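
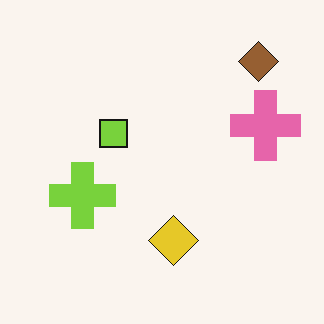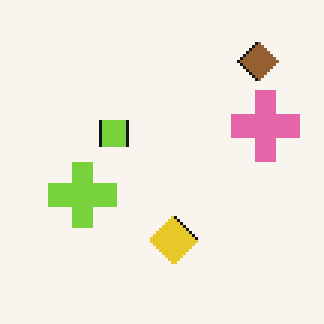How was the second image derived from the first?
The image was mildly pixelated.

Shapes are reduced to large square blocks; fine edges and outlines are lost — a downscale-then-upscale (mosaic) effect.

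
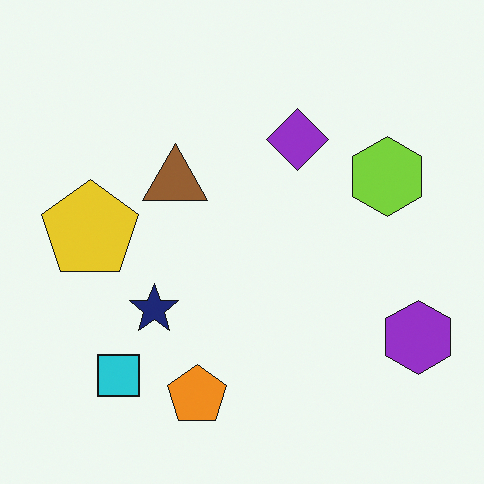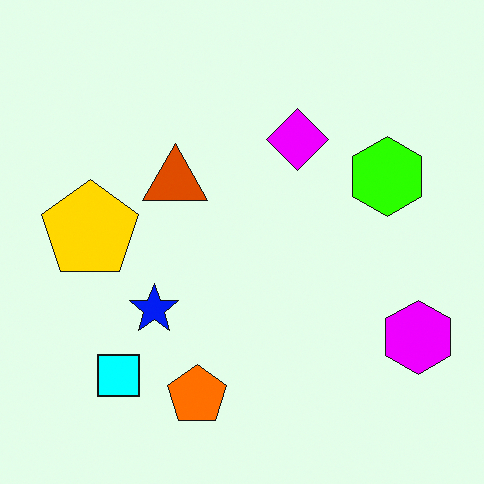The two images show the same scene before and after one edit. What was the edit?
Made much more vivid (saturation change).

All colors are more vivid — a global saturation change.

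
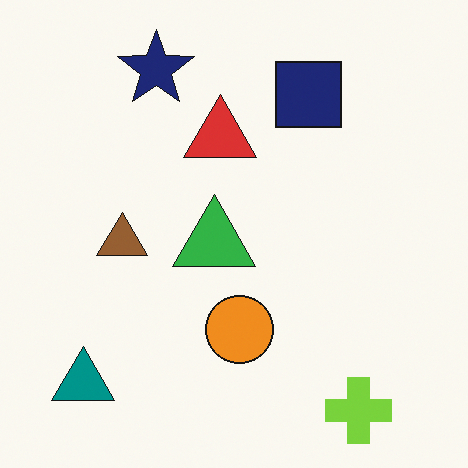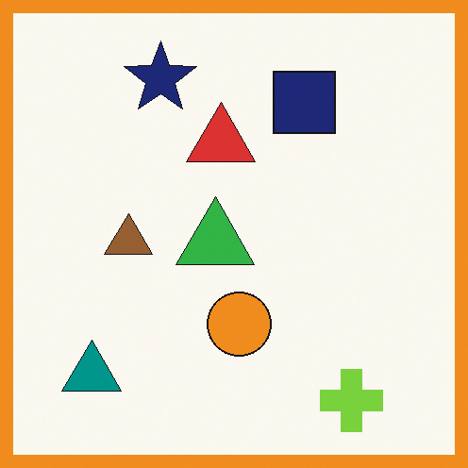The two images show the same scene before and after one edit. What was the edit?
This is the original image framed with a orange border.

A solid orange frame runs around the edge of the second image, with the content slightly shrunk inside it.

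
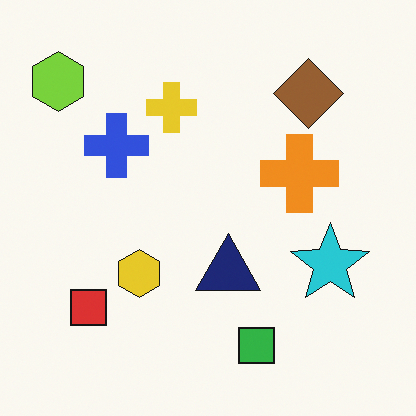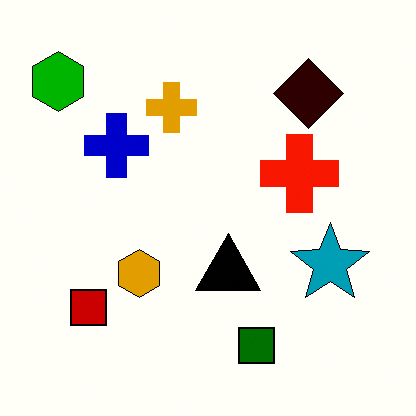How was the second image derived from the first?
It was given much higher contrast.

Tones are pushed away from mid-grey across the whole image — a global contrast change.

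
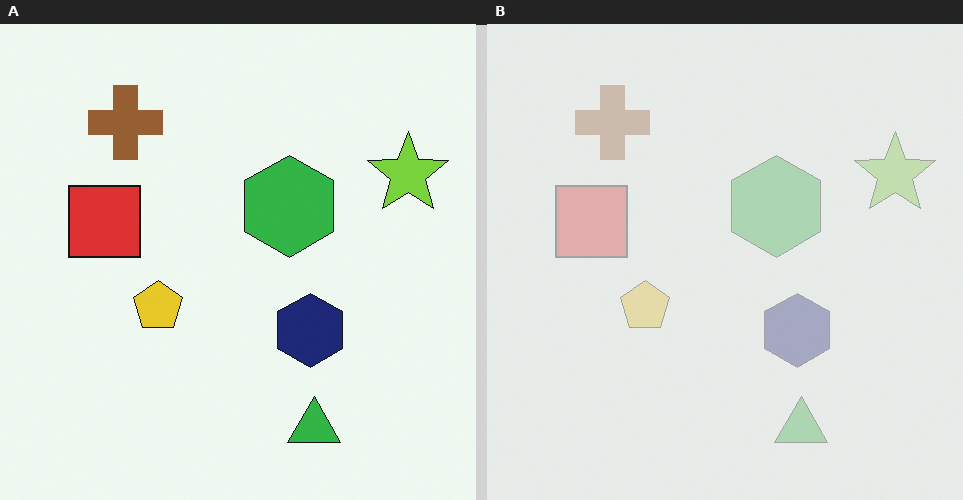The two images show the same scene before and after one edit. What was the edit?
It was given much lower contrast.

Tones are pushed toward mid-grey across the whole image — a global contrast change.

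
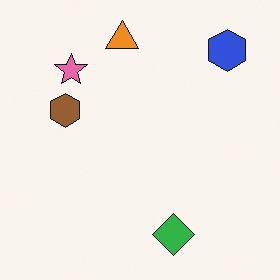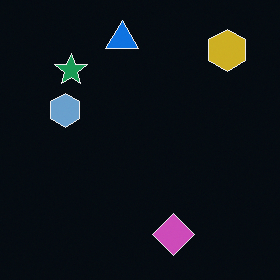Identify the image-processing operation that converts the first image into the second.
Color-inverted (negative).

The light background has become dark and every shape's color is its complement — a photographic negative.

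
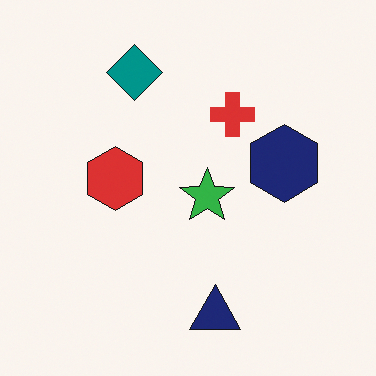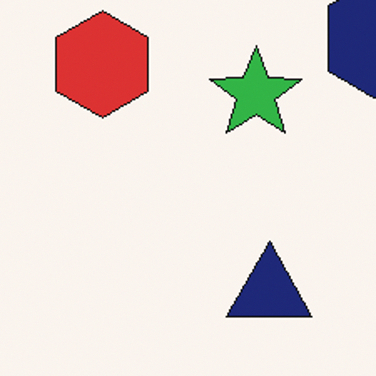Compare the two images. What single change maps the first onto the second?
The image was cropped to a noticeably smaller region and rescaled.

The visible shapes are larger and the field of view is narrower; shapes near the original edges may be partly or wholly outside the frame — a crop-and-rescale.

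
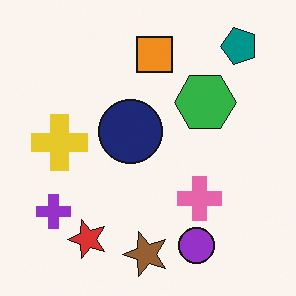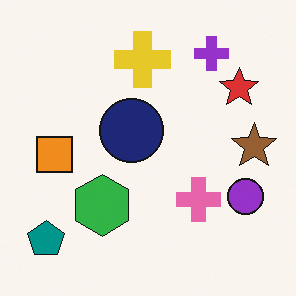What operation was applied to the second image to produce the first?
This is the original image transposed (reflected across the top-left ↔ bottom-right diagonal).

Shapes have swapped their row and column positions — what was in the top-right is now in the bottom-left — a diagonal reflection.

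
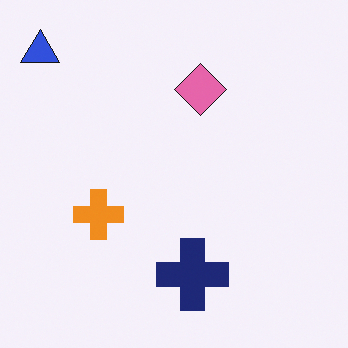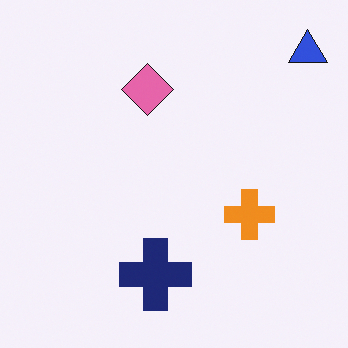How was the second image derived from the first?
The transformation is: flipped horizontally (left ↔ right).

The blue triangle is in the top-left of the first image and the top-right of the second — shapes on opposite sides of the vertical midline have swapped in a mirror flip.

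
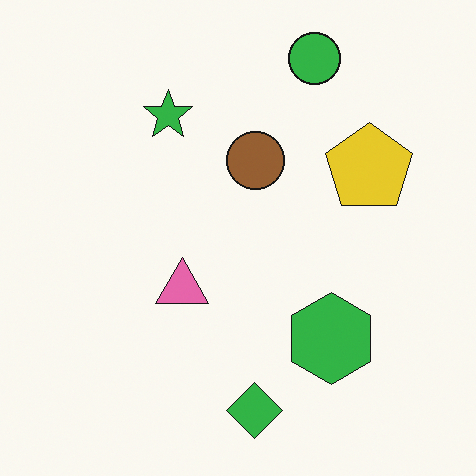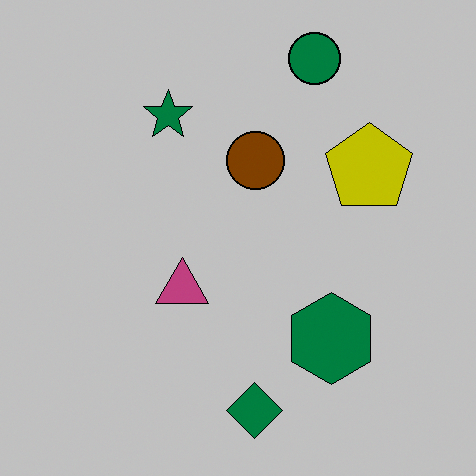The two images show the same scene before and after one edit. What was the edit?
The image was heavily posterized to just a handful of flat colors.

Each flat color has snapped to a coarser quantized level — most visibly, the near-white background has dropped to a flat grey.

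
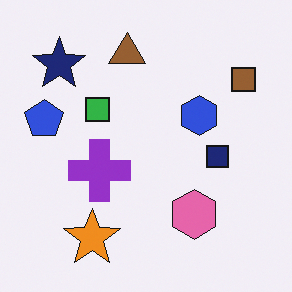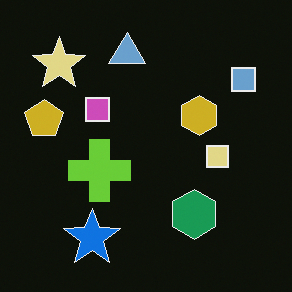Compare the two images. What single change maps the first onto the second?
It was color-inverted (negative).

The light background has become dark and every shape's color is its complement — a photographic negative.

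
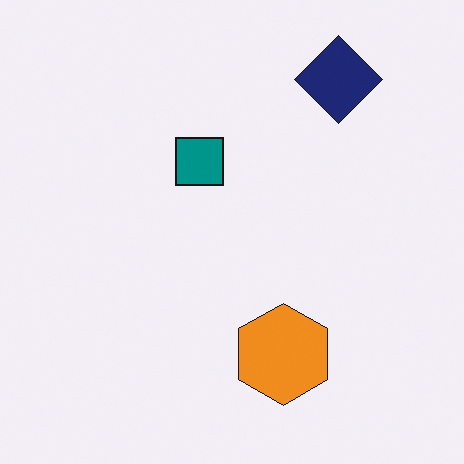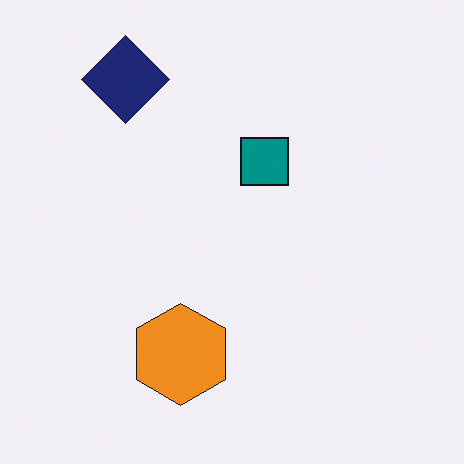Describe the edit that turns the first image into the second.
The transformation is: flipped horizontally (left ↔ right).

The navy diamond is in the top-right of the first image and the top-left of the second — shapes on opposite sides of the vertical midline have swapped in a mirror flip.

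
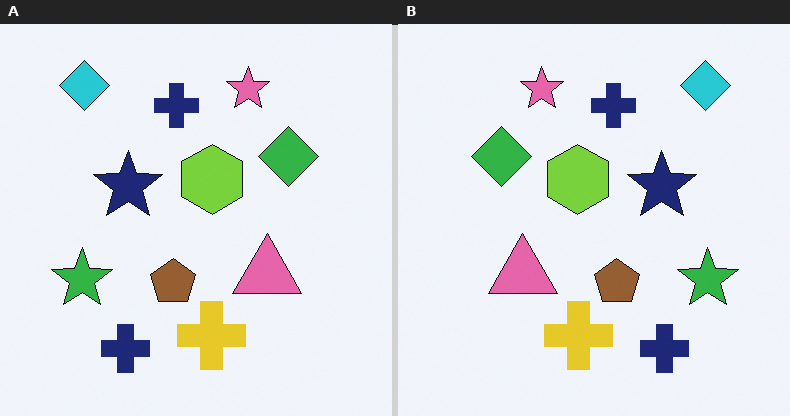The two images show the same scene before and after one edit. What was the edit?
The transformation is: flipped horizontally (left ↔ right).

The green star is in the left of the left (A) image and the right of the right (B) — shapes on opposite sides of the vertical midline have swapped in a mirror flip.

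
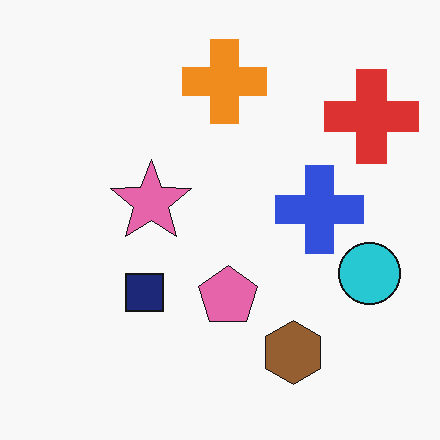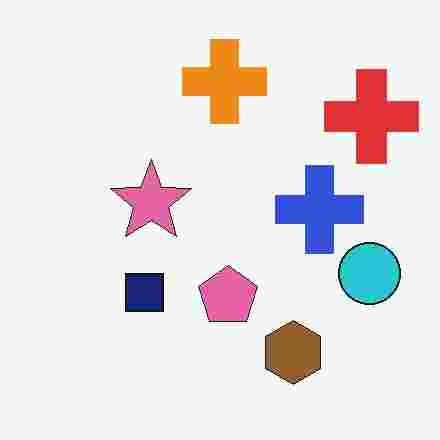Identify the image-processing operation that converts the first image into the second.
This is the original image heavily JPEG-compressed with obvious blocking artifacts.

Blocky 8×8 compression artifacts appear around shape edges and the flat background shows ringing — characteristic JPEG degradation.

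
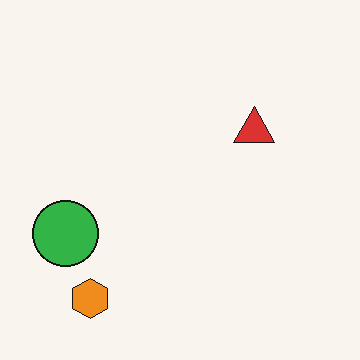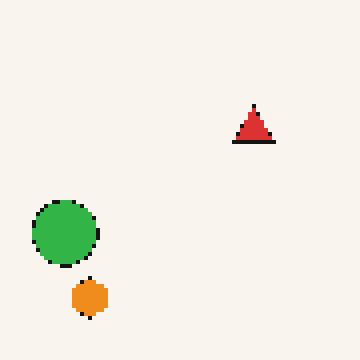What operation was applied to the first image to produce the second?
The transformation is: lightly pixelated (a mild mosaic effect).

Shapes are reduced to large square blocks; fine edges and outlines are lost — a downscale-then-upscale (mosaic) effect.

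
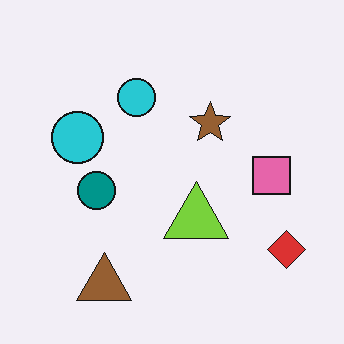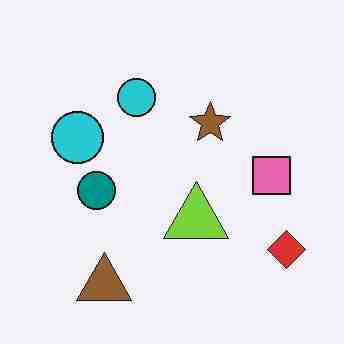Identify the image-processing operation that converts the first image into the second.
The second image is the first degraded with heavy JPEG compression.

Blocky 8×8 compression artifacts appear around shape edges and the flat background shows ringing — characteristic JPEG degradation.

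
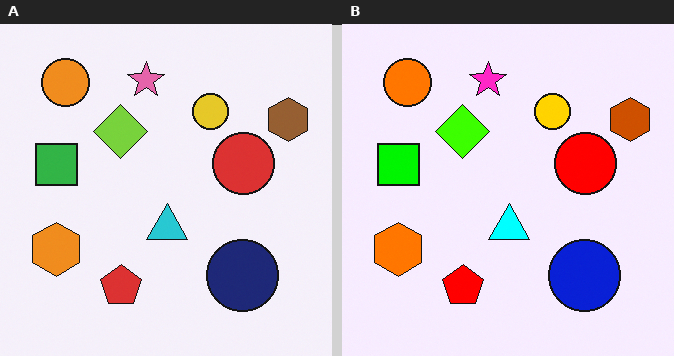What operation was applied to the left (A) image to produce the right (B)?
It was heavily oversaturated.

All colors are more vivid — a global saturation change.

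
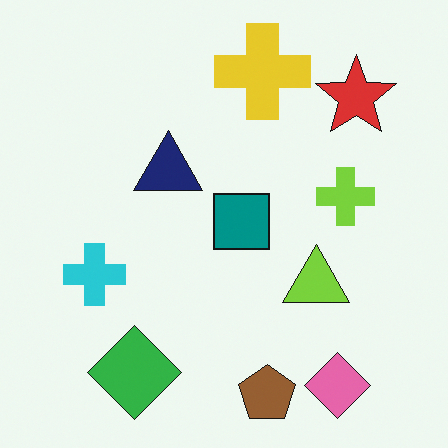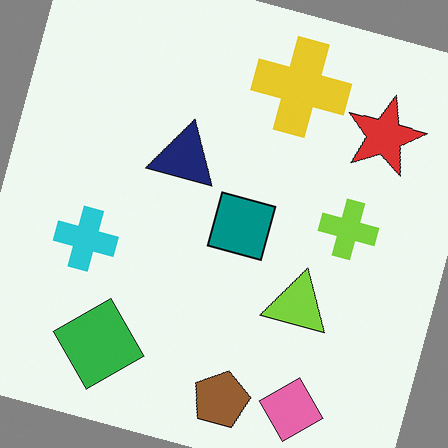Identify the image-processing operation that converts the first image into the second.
The transformation is: rotated clockwise by a moderate amount.

Every shape is tilted by the same angle and the image corners show triangular fill wedges — a whole-image rotation by a non-right angle.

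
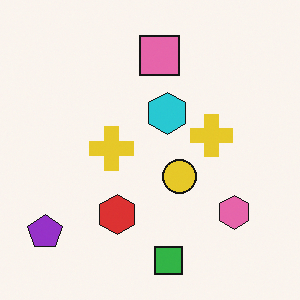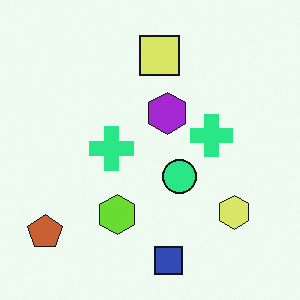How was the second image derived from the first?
Hue-shifted by a moderate amount.

Every shape's color has rotated by the same amount around the hue wheel — a uniform hue shift.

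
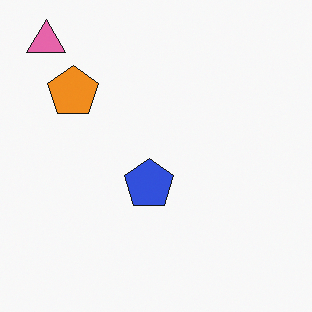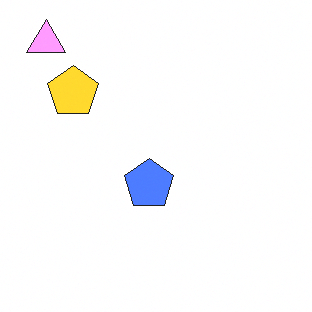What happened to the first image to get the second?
It was brightened a lot.

Every pixel — background and shapes alike — is uniformly brightened.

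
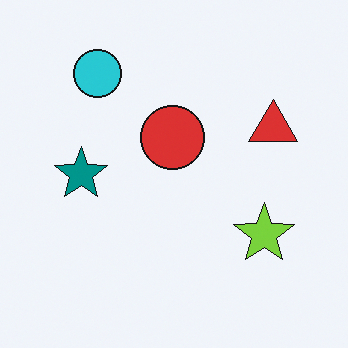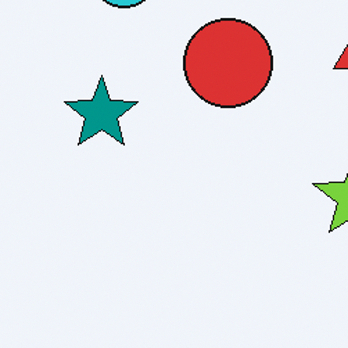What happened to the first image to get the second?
It was cropped to a modestly smaller region and rescaled.

The visible shapes are larger and the field of view is narrower; shapes near the original edges may be partly or wholly outside the frame — a crop-and-rescale.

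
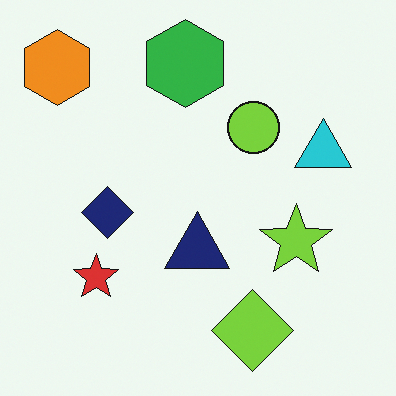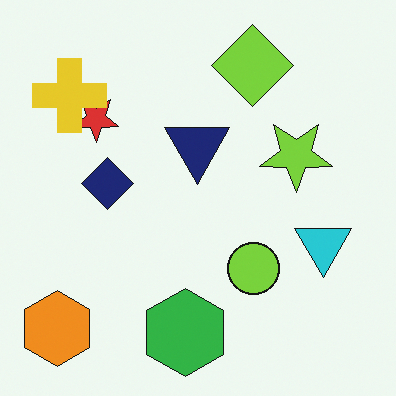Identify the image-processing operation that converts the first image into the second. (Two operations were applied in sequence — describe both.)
The image was flipped vertically (top ↔ bottom), then overlaid with an additional yellow cross.

The green hexagon is in the top of the first image and the bottom of the second — shapes on opposite sides of the horizontal midline have swapped in a mirror flip. A yellow cross appears in the second image that is absent from the first.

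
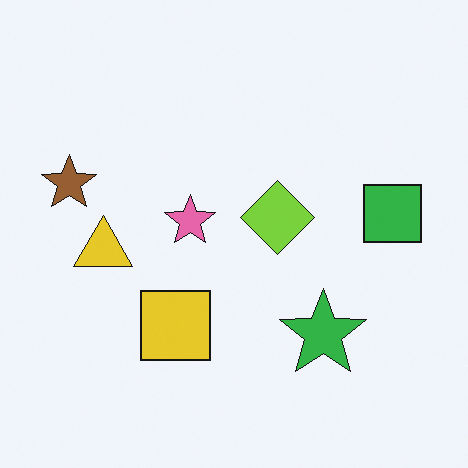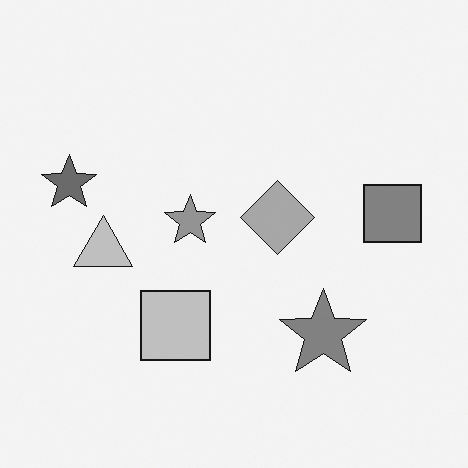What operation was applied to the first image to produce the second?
Converted to grayscale.

All color is removed — every shape is now a shade of grey.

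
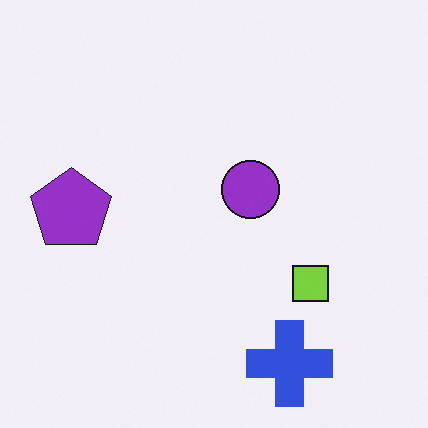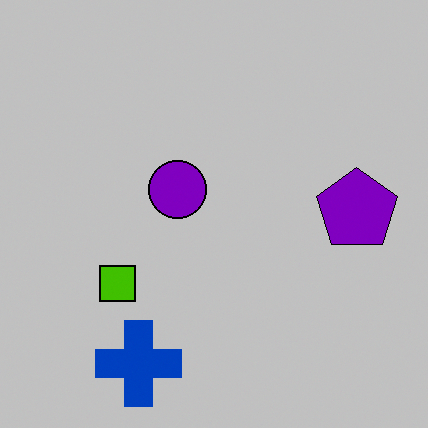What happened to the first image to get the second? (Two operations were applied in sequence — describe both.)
Aggressively posterized, then flipped horizontally (left ↔ right).

Each flat color has snapped to a coarser quantized level — most visibly, the near-white background has dropped to a flat grey. The purple pentagon is in the left of the first image and the right of the second — shapes on opposite sides of the vertical midline have swapped in a mirror flip.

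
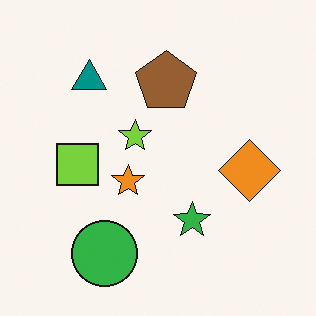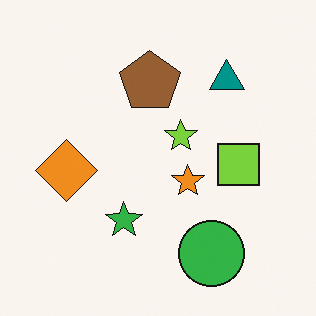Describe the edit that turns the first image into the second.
Flipped horizontally (left ↔ right).

The orange diamond is in the right of the first image and the left of the second — shapes on opposite sides of the vertical midline have swapped in a mirror flip.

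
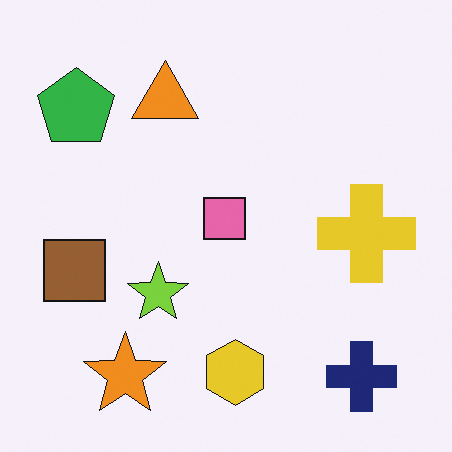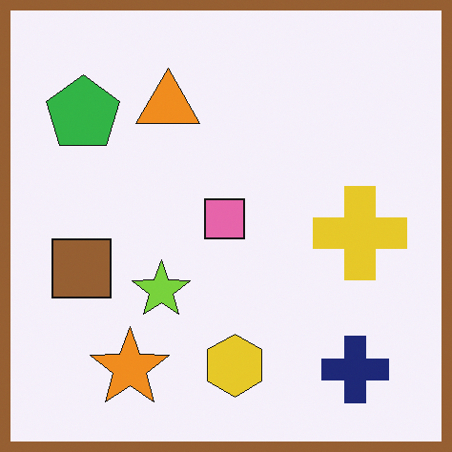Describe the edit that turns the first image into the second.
The transformation is: framed with a brown border.

A solid brown frame runs around the edge of the second image, with the content slightly shrunk inside it.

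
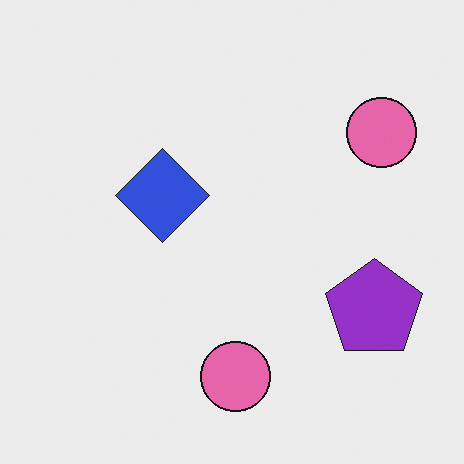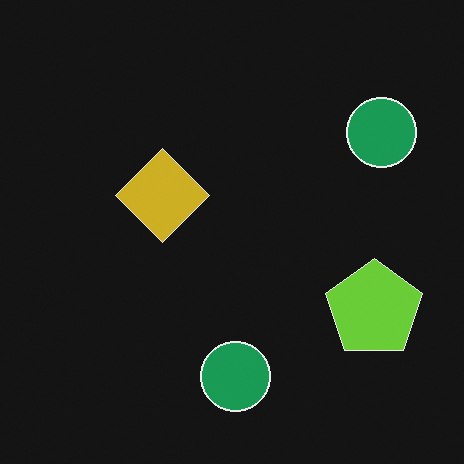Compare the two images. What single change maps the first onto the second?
Color-inverted (negative).

The light background has become dark and every shape's color is its complement — a photographic negative.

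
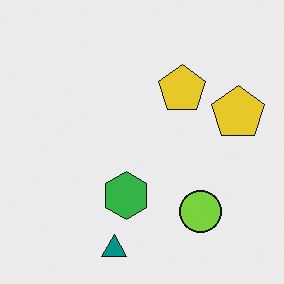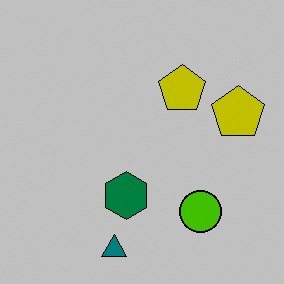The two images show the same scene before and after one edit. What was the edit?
The second image is the first heavily posterized to just a handful of flat colors.

Each flat color has snapped to a coarser quantized level — most visibly, the near-white background has dropped to a flat grey.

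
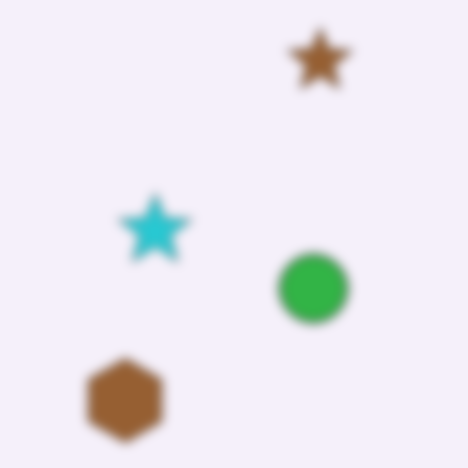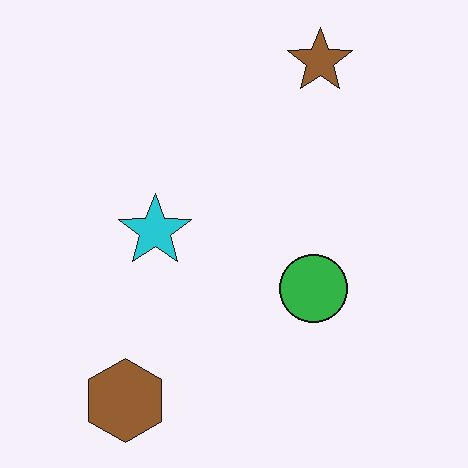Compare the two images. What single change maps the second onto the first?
It was heavily blurred.

Shape edges and outlines are uniformly softened across the whole image.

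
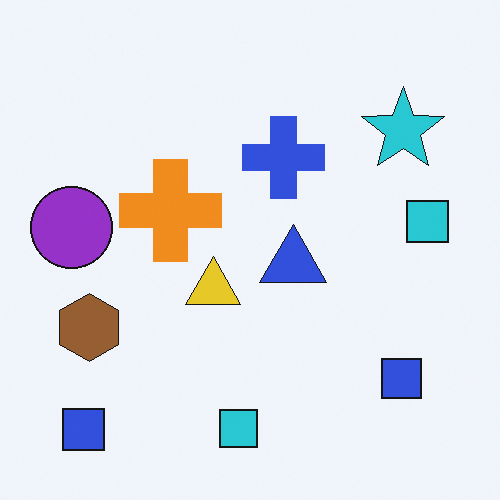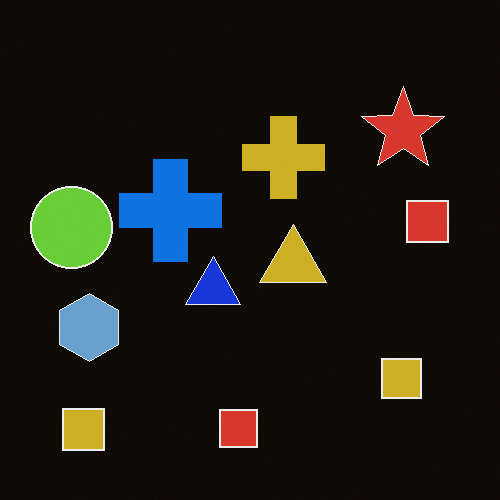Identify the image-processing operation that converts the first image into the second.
It was color-inverted (negative).

The light background has become dark and every shape's color is its complement — a photographic negative.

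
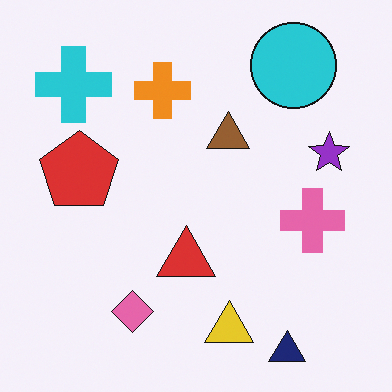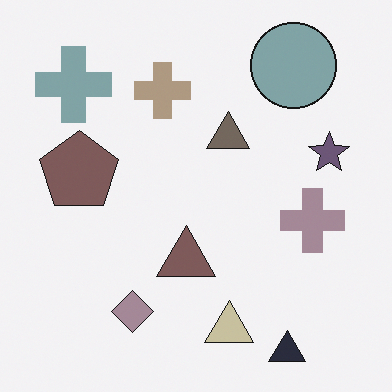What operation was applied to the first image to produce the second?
The transformation is: heavily desaturated.

All colors are more muted and greyish — a global saturation change.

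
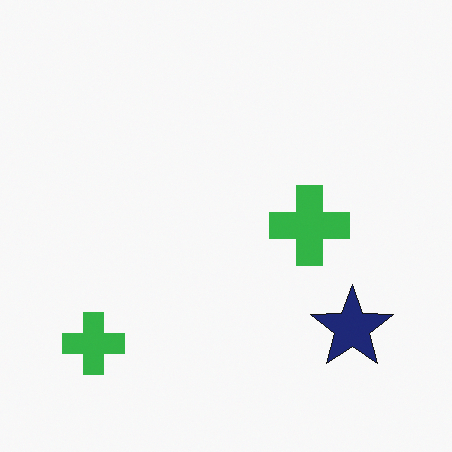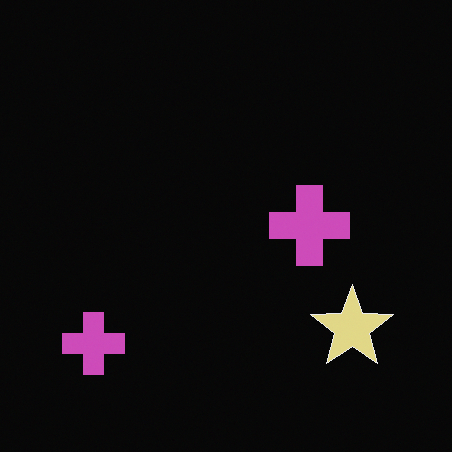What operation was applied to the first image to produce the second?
The transformation is: color-inverted (negative).

The light background has become dark and every shape's color is its complement — a photographic negative.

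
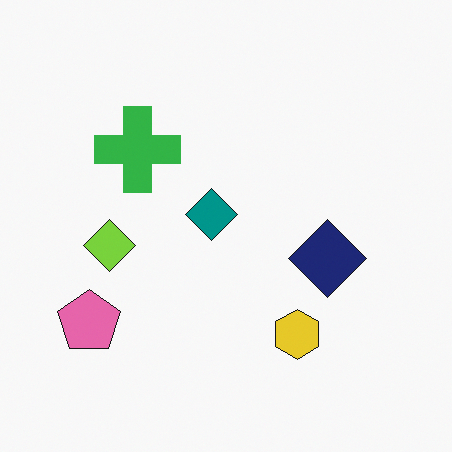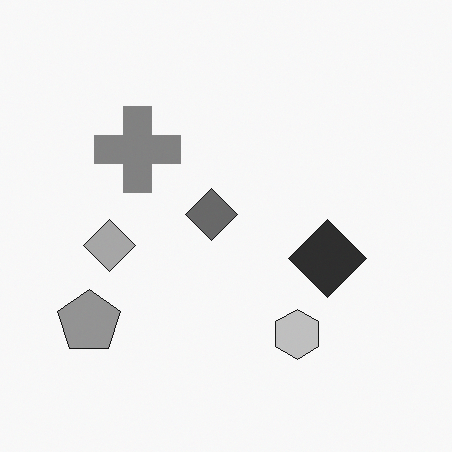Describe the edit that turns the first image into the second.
It was converted to grayscale.

All color is removed — every shape is now a shade of grey.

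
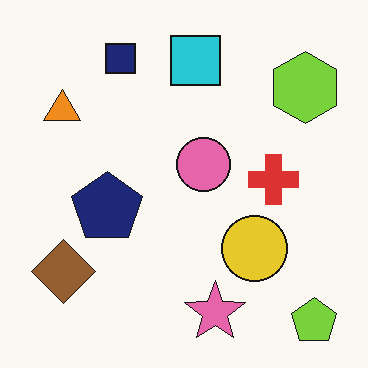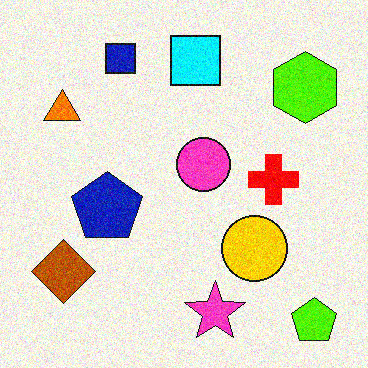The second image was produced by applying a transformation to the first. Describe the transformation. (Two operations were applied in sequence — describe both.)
The image was made much more vivid (saturation change), then degraded with moderate additive noise.

All colors are more vivid — a global saturation change. Random speckle covers the whole image, including the flat background.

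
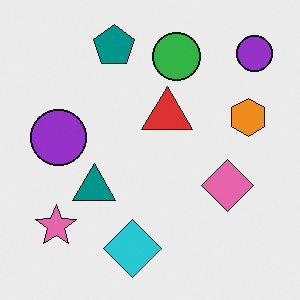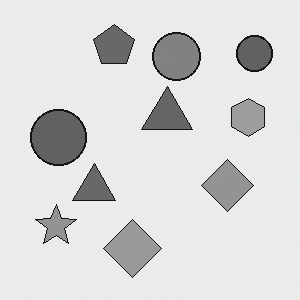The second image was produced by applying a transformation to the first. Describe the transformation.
This is the original image converted to grayscale.

All color is removed — every shape is now a shade of grey.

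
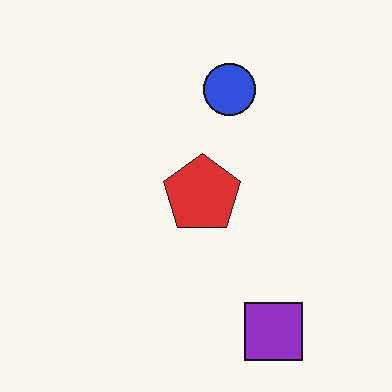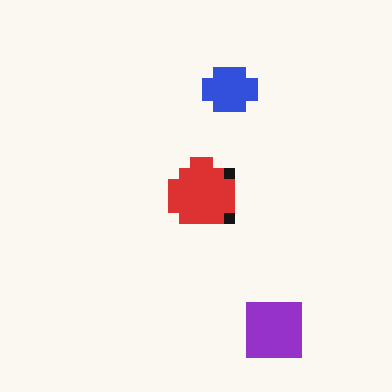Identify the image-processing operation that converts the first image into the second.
Heavily pixelated into large blocks.

Shapes are reduced to large square blocks; fine edges and outlines are lost — a downscale-then-upscale (mosaic) effect.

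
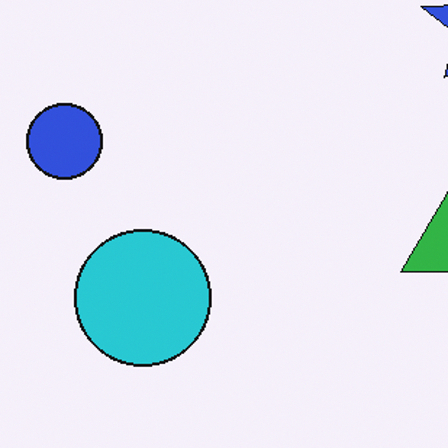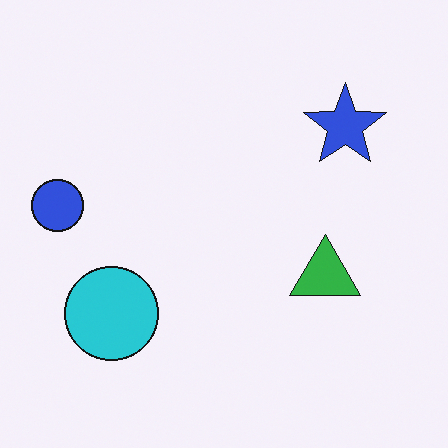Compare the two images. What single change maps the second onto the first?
Cropped to a modestly smaller region and rescaled.

The visible shapes are larger and the field of view is narrower; shapes near the original edges may be partly or wholly outside the frame — a crop-and-rescale.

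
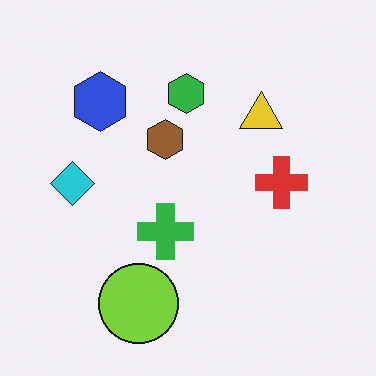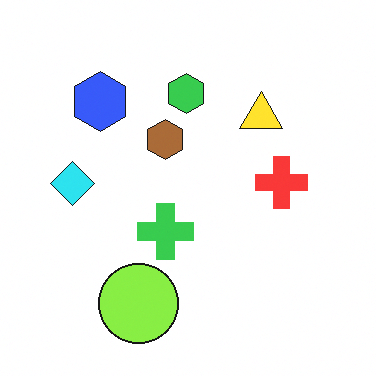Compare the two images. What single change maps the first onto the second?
The image was brightened a little.

Every pixel — background and shapes alike — is uniformly brightened.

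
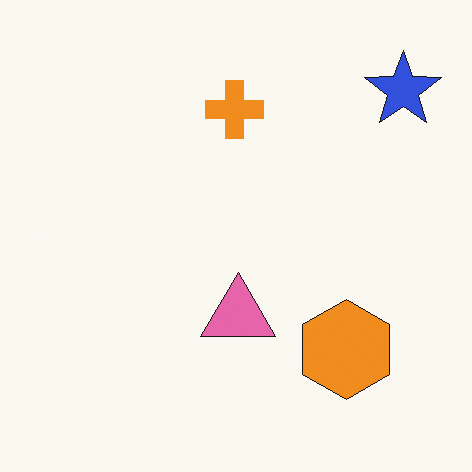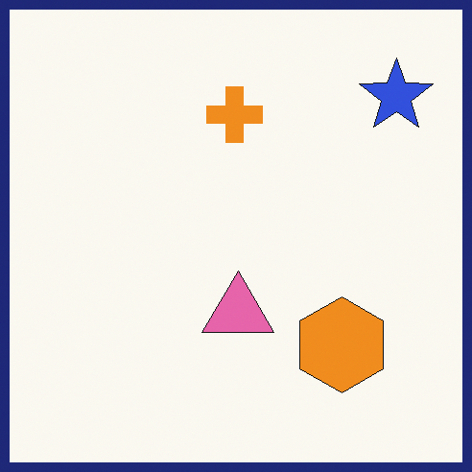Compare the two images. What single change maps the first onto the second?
The second image is the first framed with a navy border.

A solid navy frame runs around the edge of the second image, with the content slightly shrunk inside it.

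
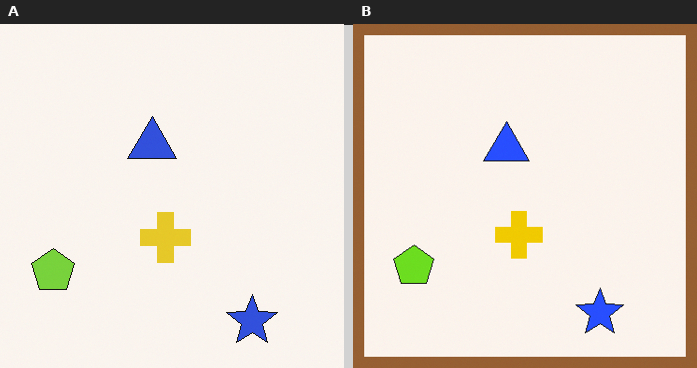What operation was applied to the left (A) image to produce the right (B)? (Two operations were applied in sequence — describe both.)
This is the original image slightly oversaturated, then framed with a brown border.

All colors are more vivid — a global saturation change. A solid brown frame runs around the edge of the right (B) image, with the content slightly shrunk inside it.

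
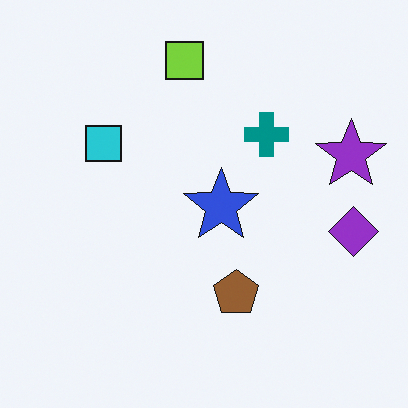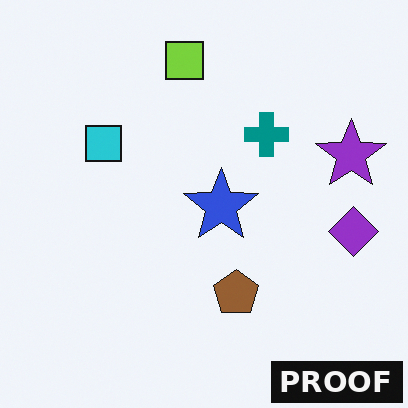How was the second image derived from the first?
The second image is the first watermarked with the text "PROOF" in the lower-right corner.

A dark label reading "PROOF" appears in the lower-right corner.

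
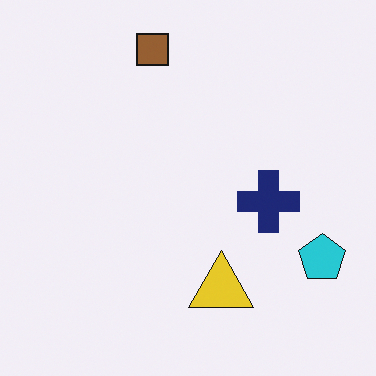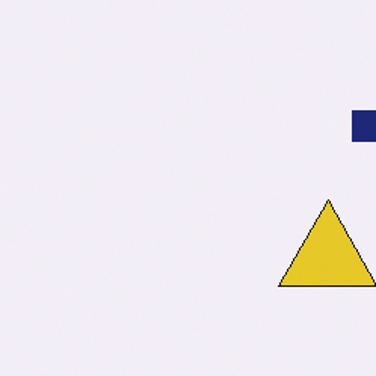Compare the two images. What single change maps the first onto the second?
This is the original image cropped to a modestly smaller region and rescaled.

The visible shapes are larger and the field of view is narrower; shapes near the original edges may be partly or wholly outside the frame — a crop-and-rescale.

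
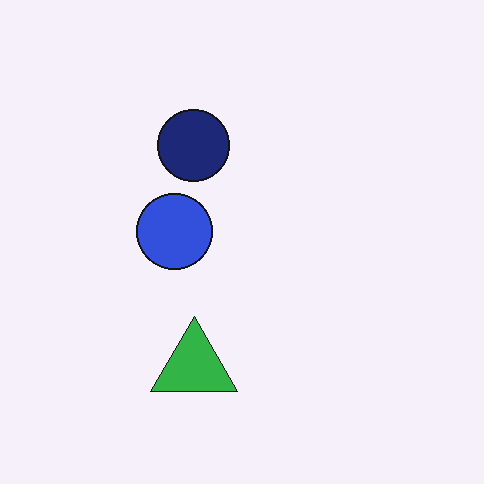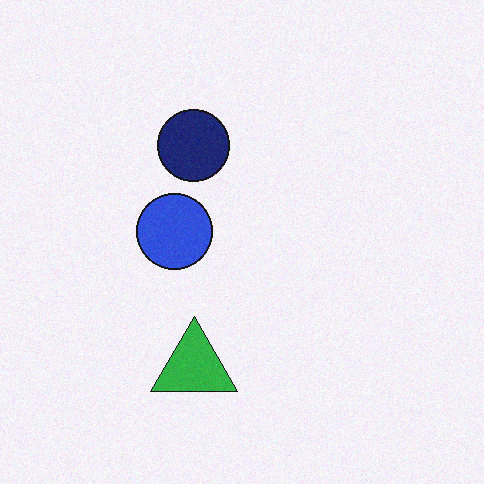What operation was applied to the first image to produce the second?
The transformation is: degraded with light additive noise.

Random speckle covers the whole image, including the flat background.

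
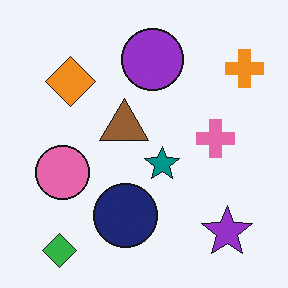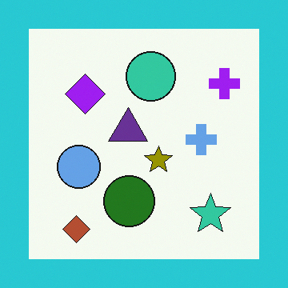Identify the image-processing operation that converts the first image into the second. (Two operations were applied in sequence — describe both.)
It was hue-shifted through roughly half the color wheel, then framed with a cyan border.

Every shape's color has rotated by the same amount around the hue wheel — a uniform hue shift. A solid cyan frame runs around the edge of the second image, with the content slightly shrunk inside it.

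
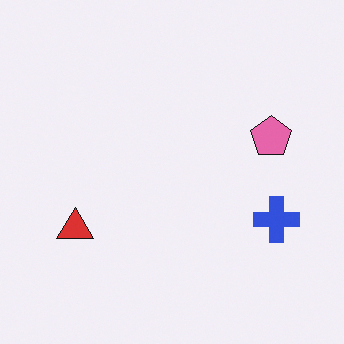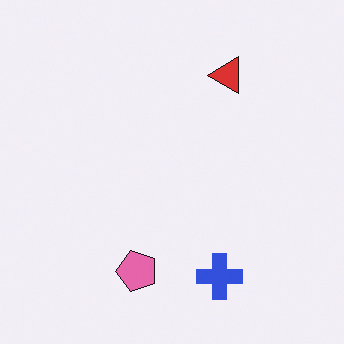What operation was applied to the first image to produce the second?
The second image is the first transposed (reflected across the top-left ↔ bottom-right diagonal).

Shapes have swapped their row and column positions — what was in the top-right is now in the bottom-left — a diagonal reflection.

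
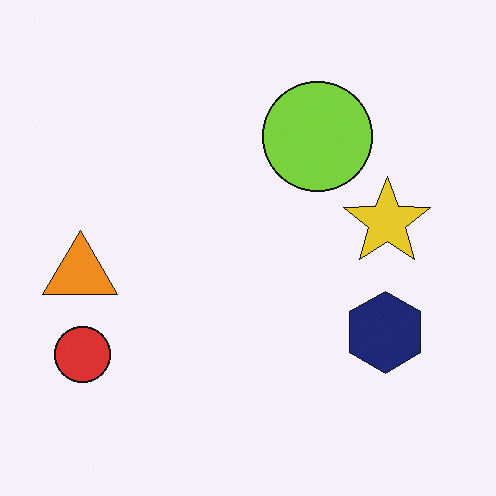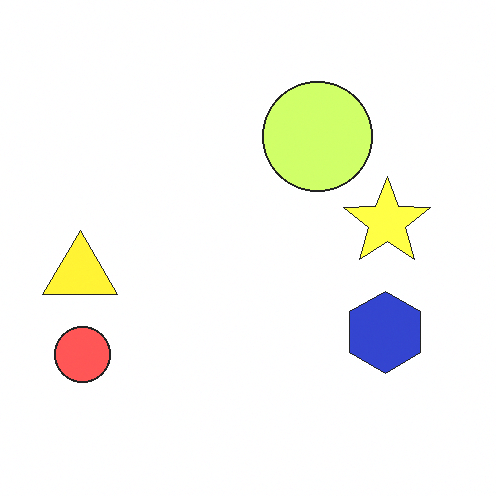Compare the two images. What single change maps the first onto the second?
The transformation is: substantially brightened.

Every pixel — background and shapes alike — is uniformly brightened.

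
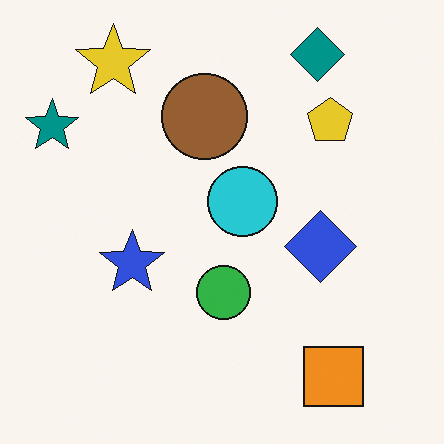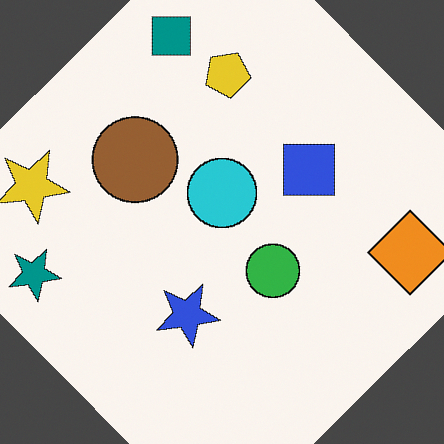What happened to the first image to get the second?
Rotated counter-clockwise by a large amount — several tens of degrees.

Every shape is tilted by the same angle and the image corners show triangular fill wedges — a whole-image rotation by a non-right angle.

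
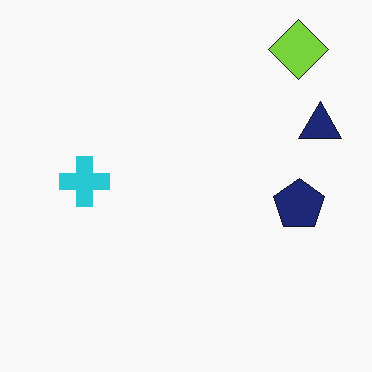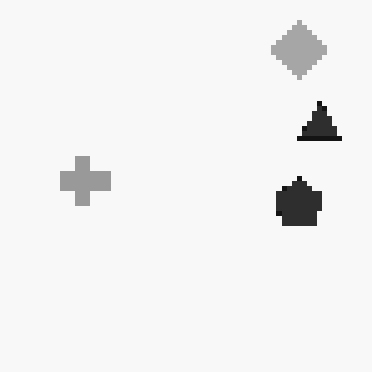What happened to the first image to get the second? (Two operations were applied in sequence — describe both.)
The image was converted to grayscale, then lightly pixelated (a mild mosaic effect).

All color is removed — every shape is now a shade of grey. Shapes are reduced to large square blocks; fine edges and outlines are lost — a downscale-then-upscale (mosaic) effect.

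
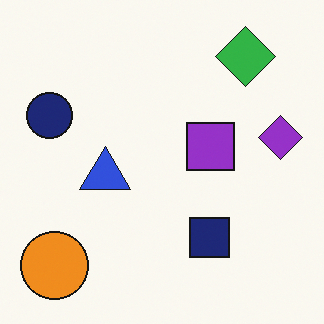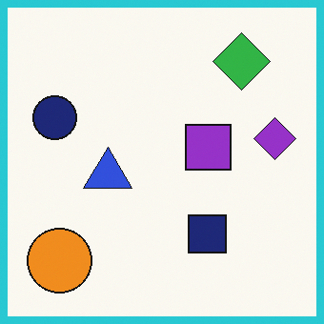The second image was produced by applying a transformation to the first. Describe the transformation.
The transformation is: framed with a cyan border.

A solid cyan frame runs around the edge of the second image, with the content slightly shrunk inside it.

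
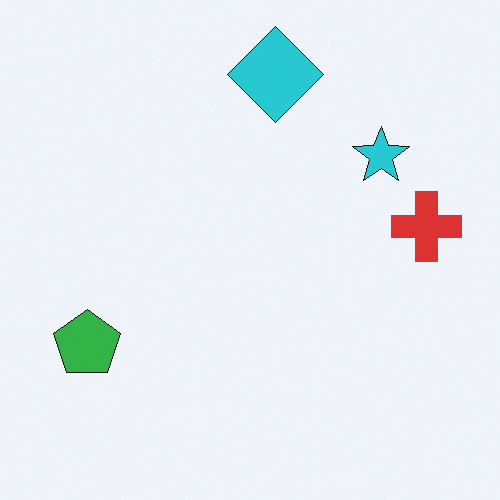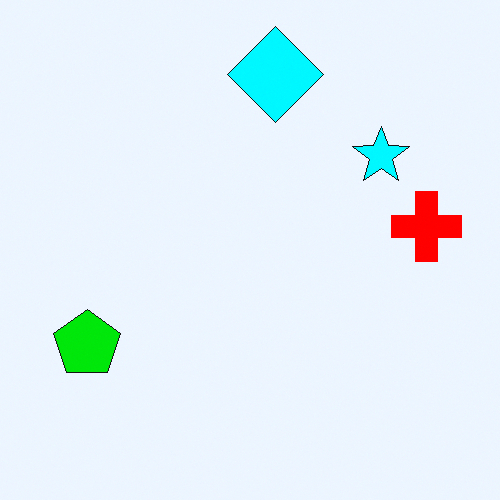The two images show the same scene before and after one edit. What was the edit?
It was made much more vivid (saturation change).

All colors are more vivid — a global saturation change.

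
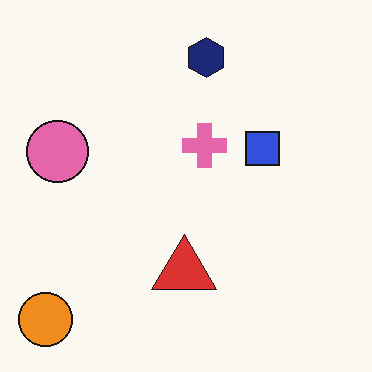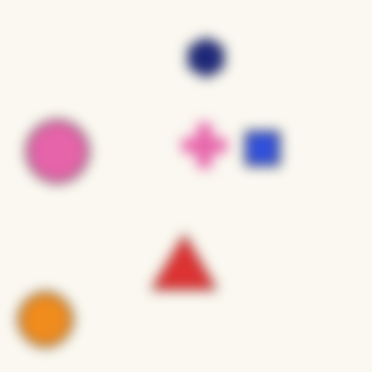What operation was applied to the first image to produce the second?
The second image is the first heavily blurred.

Shape edges and outlines are uniformly softened across the whole image.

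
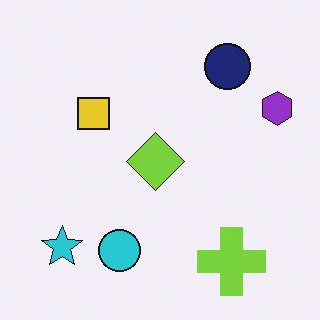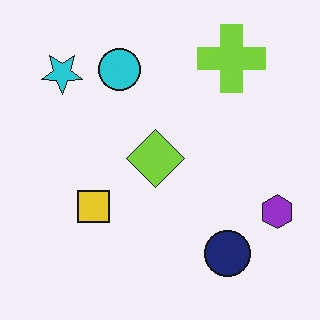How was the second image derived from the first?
This is the original image flipped vertically (top ↔ bottom).

The lime cross is in the bottom-right of the first image and the top-right of the second — shapes on opposite sides of the horizontal midline have swapped in a mirror flip.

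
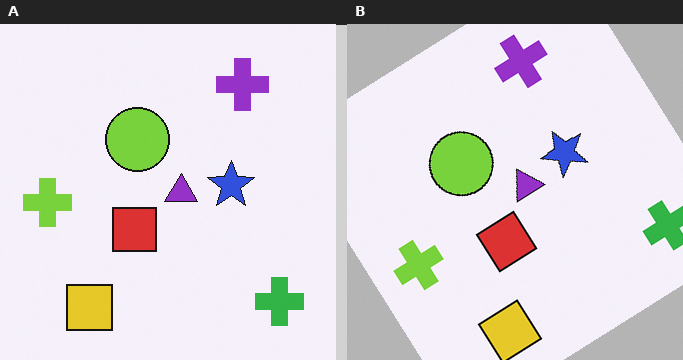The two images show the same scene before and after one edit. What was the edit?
The right (B) image is the left (A) rotated counter-clockwise by a large amount — several tens of degrees.

Every shape is tilted by the same angle and the image corners show triangular fill wedges — a whole-image rotation by a non-right angle.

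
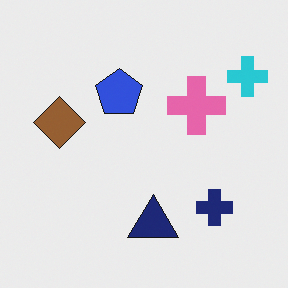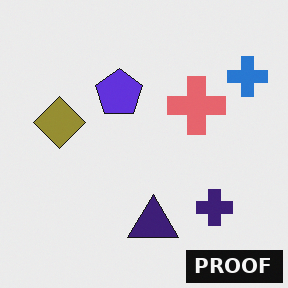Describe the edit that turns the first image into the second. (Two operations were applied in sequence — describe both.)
Hue-shifted slightly, then watermarked with the text "PROOF" in the lower-right corner.

Every shape's color has rotated by the same amount around the hue wheel — a uniform hue shift. A dark label reading "PROOF" appears in the lower-right corner.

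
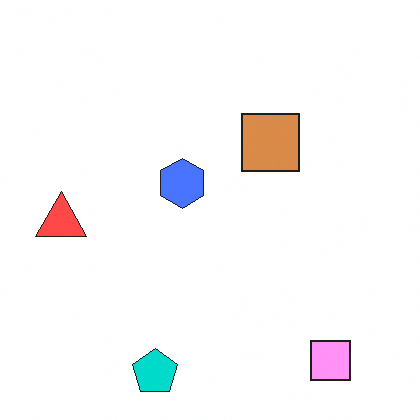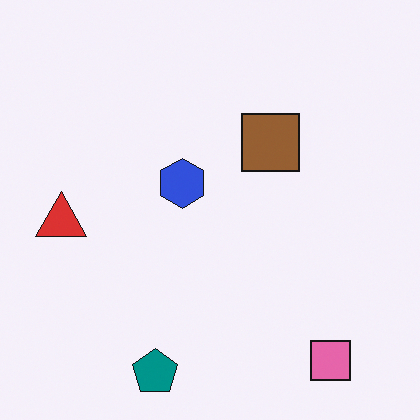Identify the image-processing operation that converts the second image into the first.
The image was substantially brightened.

Every pixel — background and shapes alike — is uniformly brightened.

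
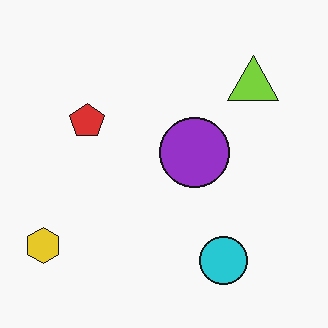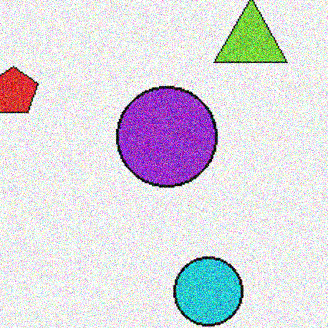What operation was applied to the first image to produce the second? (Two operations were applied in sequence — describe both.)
The transformation is: cropped slightly and scaled back up, then degraded with heavy additive noise.

The visible shapes are larger and the field of view is narrower; shapes near the original edges may be partly or wholly outside the frame — a crop-and-rescale. Random speckle covers the whole image, including the flat background.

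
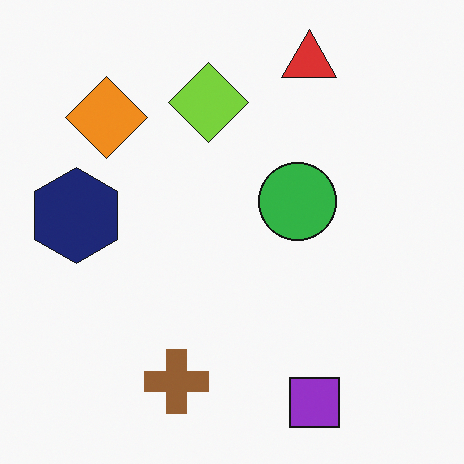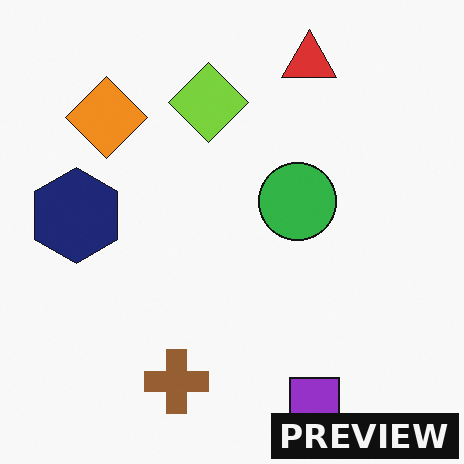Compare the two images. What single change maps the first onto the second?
This is the original image watermarked with the text "PREVIEW" in the lower-right corner.

A dark label reading "PREVIEW" appears in the lower-right corner.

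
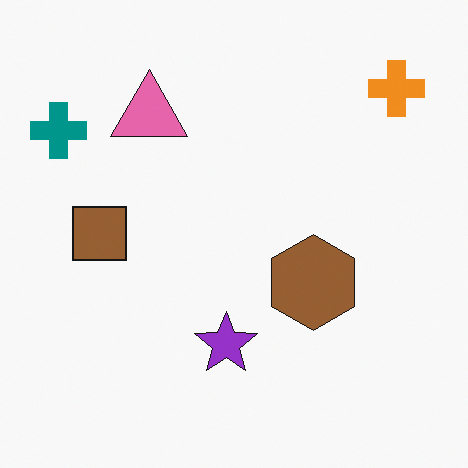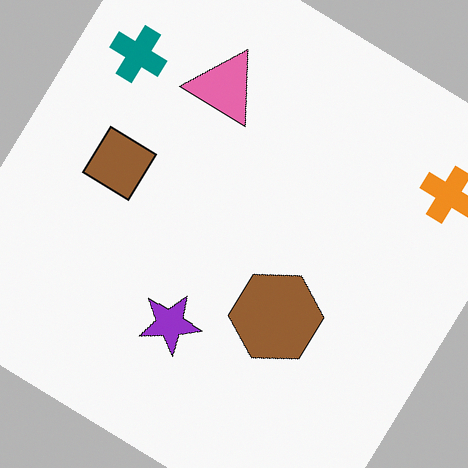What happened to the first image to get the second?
The transformation is: rotated clockwise by a large amount — several tens of degrees.

Every shape is tilted by the same angle and the image corners show triangular fill wedges — a whole-image rotation by a non-right angle.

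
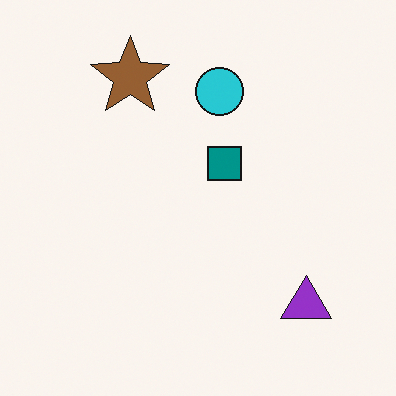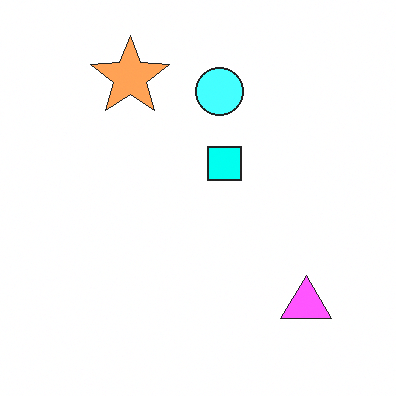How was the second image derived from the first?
The image was brightened a lot.

Every pixel — background and shapes alike — is uniformly brightened.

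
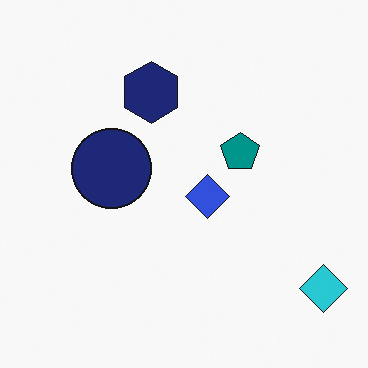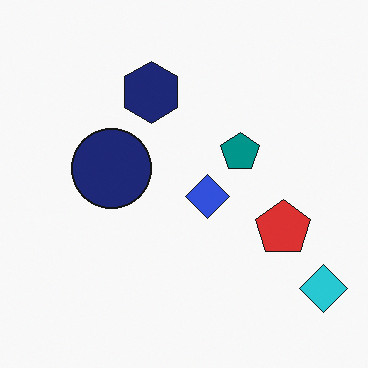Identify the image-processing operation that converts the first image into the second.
The second image is the first overlaid with an additional red pentagon.

A red pentagon appears in the second image that is absent from the first.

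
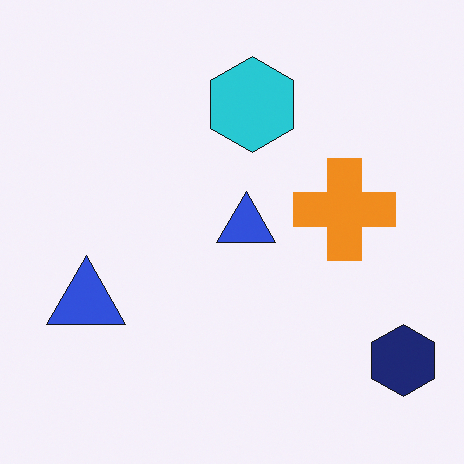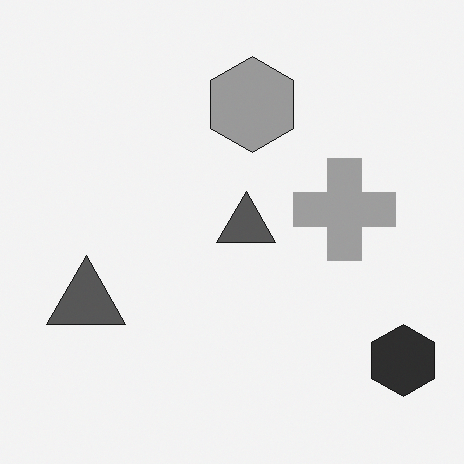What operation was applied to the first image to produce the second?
It was converted to grayscale.

All color is removed — every shape is now a shade of grey.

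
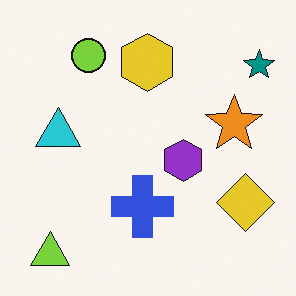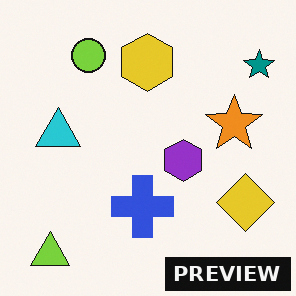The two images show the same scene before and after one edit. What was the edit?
Watermarked with the text "PREVIEW" in the lower-right corner.

A dark label reading "PREVIEW" appears in the lower-right corner.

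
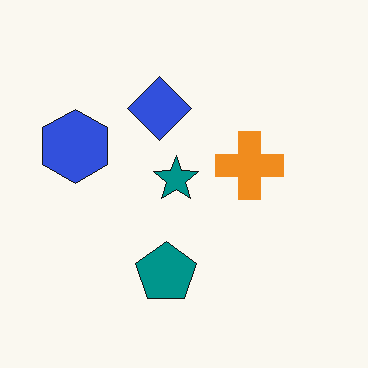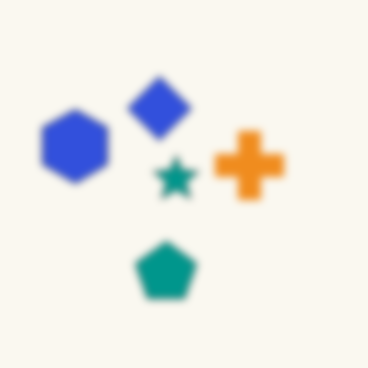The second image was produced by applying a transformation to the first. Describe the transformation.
Noticeably gaussian-blurred.

Shape edges and outlines are uniformly softened across the whole image.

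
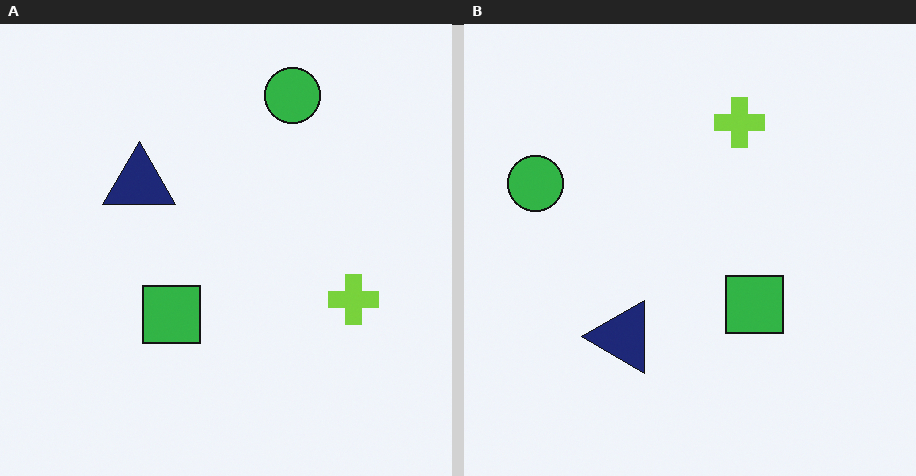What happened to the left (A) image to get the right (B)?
It was rotated 90° counter-clockwise.

The green circle sits in the top of the left (A) image and the left of the right (B) — consistent with a whole-image 90° counter-clockwise rotation.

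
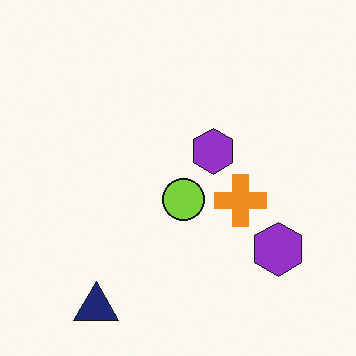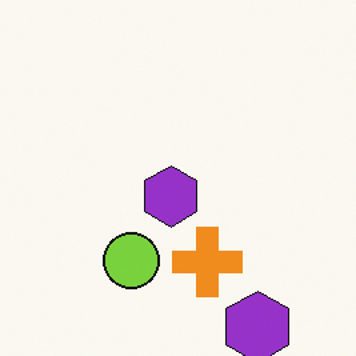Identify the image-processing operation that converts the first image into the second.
The image was cropped slightly and scaled back up.

The visible shapes are larger and the field of view is narrower; shapes near the original edges may be partly or wholly outside the frame — a crop-and-rescale.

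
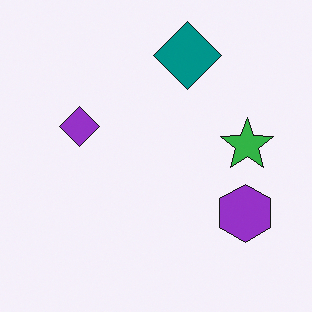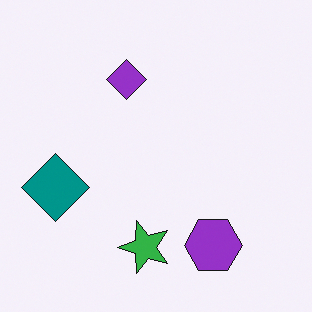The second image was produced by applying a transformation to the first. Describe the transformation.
It was transposed (reflected across the top-left ↔ bottom-right diagonal).

Shapes have swapped their row and column positions — what was in the top-right is now in the bottom-left — a diagonal reflection.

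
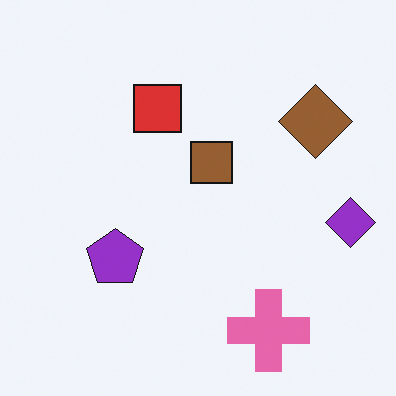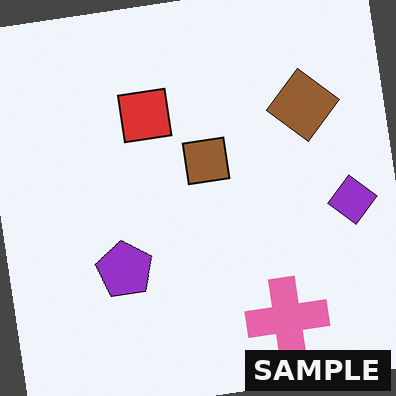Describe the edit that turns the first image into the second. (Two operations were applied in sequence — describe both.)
Rotated counter-clockwise by a small amount, then watermarked with the text "SAMPLE" in the lower-right corner.

Every shape is tilted by the same angle and the image corners show triangular fill wedges — a whole-image rotation by a non-right angle. A dark label reading "SAMPLE" appears in the lower-right corner.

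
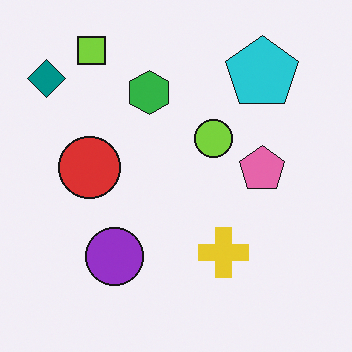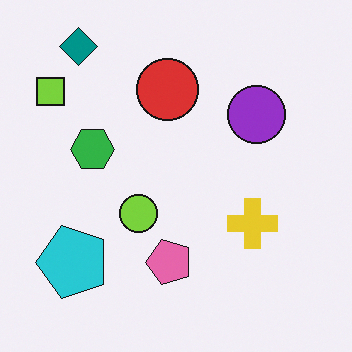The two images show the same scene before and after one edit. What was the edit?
The transformation is: transposed (reflected across the top-left ↔ bottom-right diagonal).

Shapes have swapped their row and column positions — what was in the top-right is now in the bottom-left — a diagonal reflection.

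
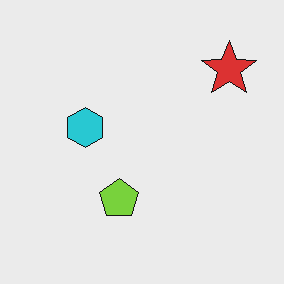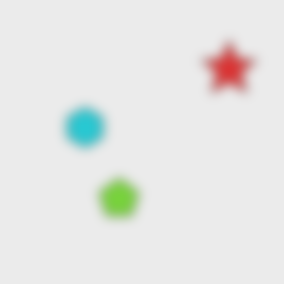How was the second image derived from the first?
This is the original image strongly gaussian-blurred.

Shape edges and outlines are uniformly softened across the whole image.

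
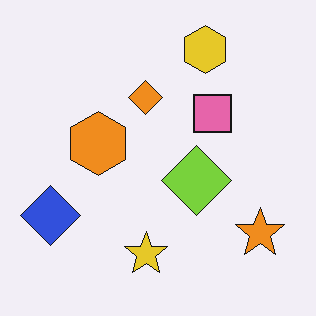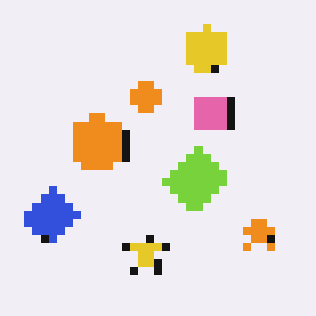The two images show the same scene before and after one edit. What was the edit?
It was moderately pixelated.

Shapes are reduced to large square blocks; fine edges and outlines are lost — a downscale-then-upscale (mosaic) effect.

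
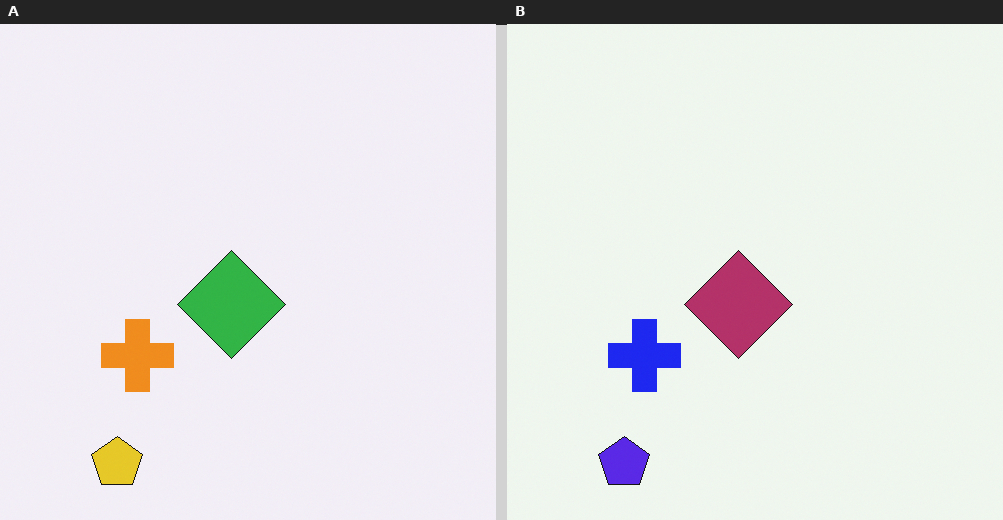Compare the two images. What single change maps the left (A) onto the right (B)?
The transformation is: hue-shifted through roughly half the color wheel.

Every shape's color has rotated by the same amount around the hue wheel — a uniform hue shift.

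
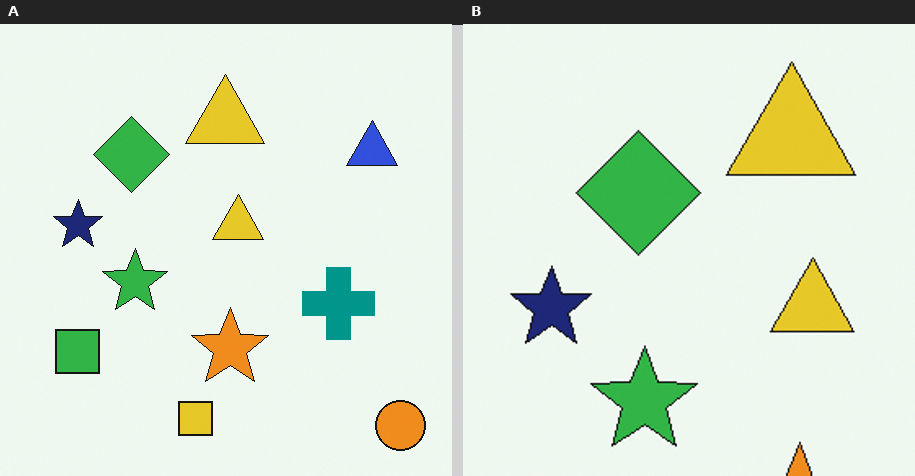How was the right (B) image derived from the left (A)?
Cropped tightly and scaled back up.

The visible shapes are larger and the field of view is narrower; shapes near the original edges may be partly or wholly outside the frame — a crop-and-rescale.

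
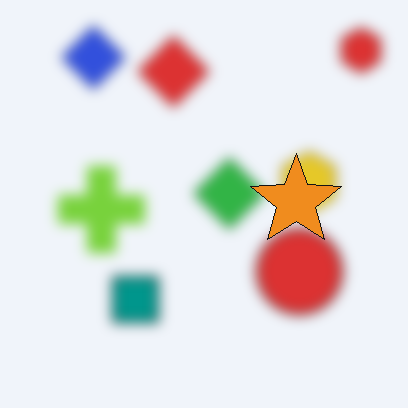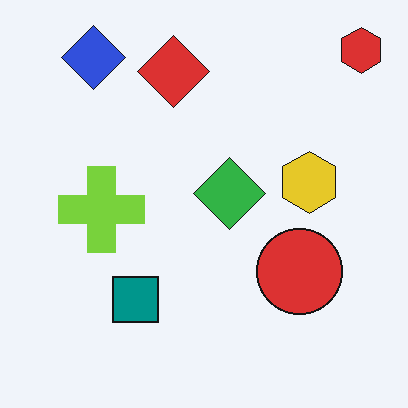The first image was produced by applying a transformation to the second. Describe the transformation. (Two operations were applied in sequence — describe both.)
The first image is the second strongly gaussian-blurred, then overlaid with an additional orange star.

Shape edges and outlines are uniformly softened across the whole image. An orange star appears in the first image that is absent from the second.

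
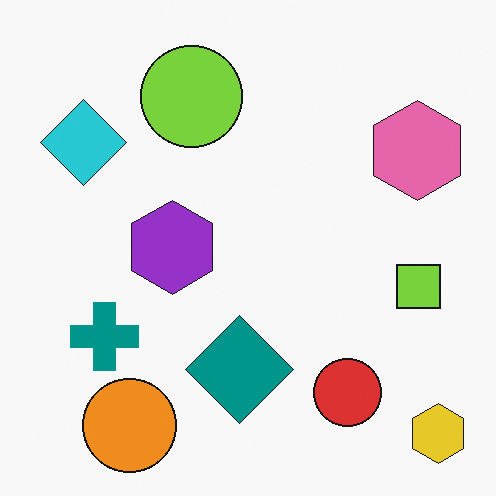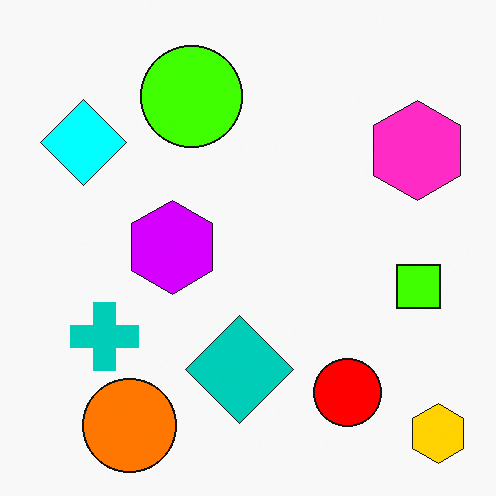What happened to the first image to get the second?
The image was made much more vivid (saturation change).

All colors are more vivid — a global saturation change.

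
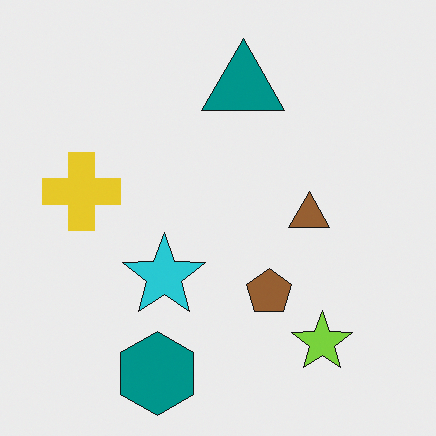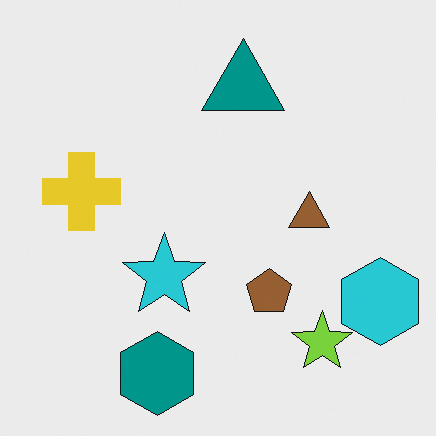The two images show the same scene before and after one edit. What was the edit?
The second image is the first overlaid with an additional cyan hexagon.

A cyan hexagon appears in the second image that is absent from the first.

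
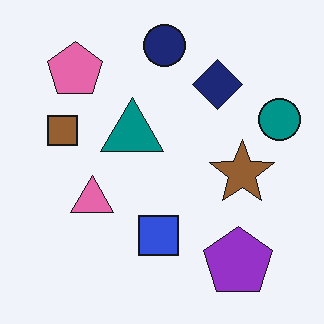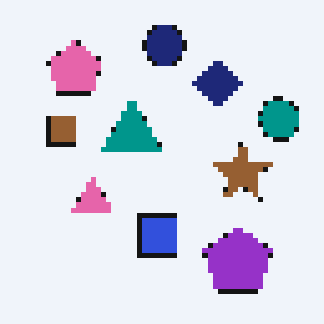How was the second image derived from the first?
It was mildly pixelated.

Shapes are reduced to large square blocks; fine edges and outlines are lost — a downscale-then-upscale (mosaic) effect.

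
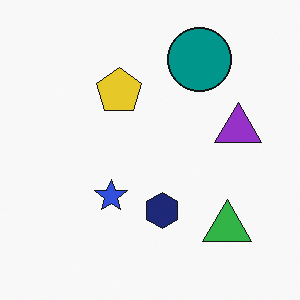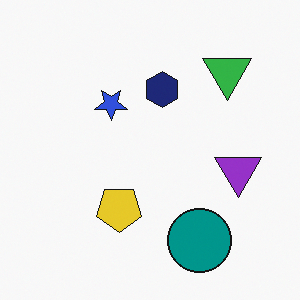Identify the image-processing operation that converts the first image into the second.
It was flipped vertically (top ↔ bottom).

The teal circle is in the top of the first image and the bottom of the second — shapes on opposite sides of the horizontal midline have swapped in a mirror flip.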